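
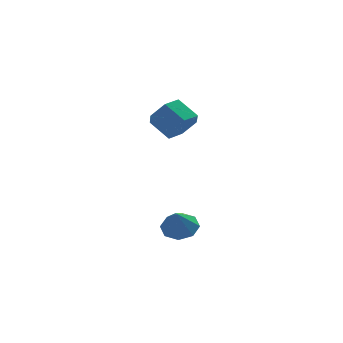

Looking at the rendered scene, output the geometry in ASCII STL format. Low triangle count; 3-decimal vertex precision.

solid 
facet normal 0.213 0.522 -0.826
outer loop
vertex 0.951 -1.766 -2.605
vertex 0.469 -1.084 -2.298
vertex 1.322 -1.331 -2.234
endloop
endfacet
facet normal 0.592 -0.752 0.290
outer loop
vertex 0.951 -1.766 -2.605
vertex 1.322 -1.331 -2.234
vertex 0.171 -1.816 -1.142
endloop
endfacet
facet normal 0.213 0.523 -0.825
outer loop
vertex 1.322 -1.331 -2.234
vertex 0.469 -1.084 -2.298
vertex 1.193 -0.751 -1.9
endloop
endfacet
facet normal 0.719 -0.220 0.660
outer loop
vertex 1.322 -1.331 -2.234
vertex 1.193 -0.751 -1.9
vertex 0.171 -1.816 -1.142
endloop
endfacet
facet normal 0.213 0.523 -0.825
outer loop
vertex 1.193 -0.751 -1.9
vertex 0.469 -1.084 -2.298
vertex 0.64 -0.367 -1.799
endloop
endfacet
facet normal 0.361 0.286 0.888
outer loop
vertex 1.193 -0.751 -1.9
vertex 0.64 -0.367 -1.799
vertex 0.171 -1.816 -1.142
endloop
endfacet
facet normal 0.213 0.523 -0.825
outer loop
vertex 0.64 -0.367 -1.799
vertex 0.469 -1.084 -2.298
vertex -0.013 -0.402 -1.99
endloop
endfacet
facet normal -0.271 0.469 0.841
outer loop
vertex 0.64 -0.367 -1.799
vertex -0.013 -0.402 -1.99
vertex 0.171 -1.816 -1.142
endloop
endfacet
facet normal 0.212 0.523 -0.826
outer loop
vertex -0.013 -0.402 -1.99
vertex 0.469 -1.084 -2.298
vertex -0.384 -0.837 -2.361
endloop
endfacet
facet normal -0.807 0.223 0.546
outer loop
vertex -0.013 -0.402 -1.99
vertex -0.384 -0.837 -2.361
vertex 0.171 -1.816 -1.142
endloop
endfacet
facet normal 0.212 0.523 -0.825
outer loop
vertex -0.384 -0.837 -2.361
vertex 0.469 -1.084 -2.298
vertex -0.255 -1.416 -2.695
endloop
endfacet
facet normal -0.934 -0.310 0.176
outer loop
vertex -0.384 -0.837 -2.361
vertex -0.255 -1.416 -2.695
vertex 0.171 -1.816 -1.142
endloop
endfacet
facet normal 0.213 0.523 -0.826
outer loop
vertex -0.255 -1.416 -2.695
vertex 0.469 -1.084 -2.298
vertex 0.298 -1.801 -2.796
endloop
endfacet
facet normal -0.577 -0.815 -0.052
outer loop
vertex -0.255 -1.416 -2.695
vertex 0.298 -1.801 -2.796
vertex 0.171 -1.816 -1.142
endloop
endfacet
facet normal 0.213 0.522 -0.826
outer loop
vertex 0.298 -1.801 -2.796
vertex 0.469 -1.084 -2.298
vertex 0.951 -1.766 -2.605
endloop
endfacet
facet normal 0.055 -0.998 -0.005
outer loop
vertex 0.298 -1.801 -2.796
vertex 0.951 -1.766 -2.605
vertex 0.171 -1.816 -1.142
endloop
endfacet
facet normal 0.572 -0.594 -0.565
outer loop
vertex 1.463 0.33 3.898
vertex 0.825 0.371 3.209
vertex 1.518 1.004 3.245
endloop
endfacet
facet normal 0.818 0.364 0.445
outer loop
vertex 1.463 0.33 3.898
vertex 1.518 1.004 3.245
vertex 0.714 1.108 4.639
endloop
endfacet
facet normal 0.818 0.364 0.445
outer loop
vertex 0.714 1.108 4.639
vertex 1.518 1.004 3.245
vertex 0.769 1.783 3.986
endloop
endfacet
facet normal -0.571 0.594 0.566
outer loop
vertex 0.714 1.108 4.639
vertex 0.769 1.783 3.986
vertex 0.075 1.149 3.951
endloop
endfacet
facet normal 0.572 -0.594 -0.566
outer loop
vertex 1.518 1.004 3.245
vertex 0.825 0.371 3.209
vertex 0.88 1.045 2.557
endloop
endfacet
facet normal 0.460 0.803 -0.379
outer loop
vertex 1.518 1.004 3.245
vertex 0.88 1.045 2.557
vertex 0.769 1.783 3.986
endloop
endfacet
facet normal 0.459 0.804 -0.379
outer loop
vertex 0.769 1.783 3.986
vertex 0.88 1.045 2.557
vertex 0.13 1.823 3.298
endloop
endfacet
facet normal -0.572 0.595 0.565
outer loop
vertex 0.769 1.783 3.986
vertex 0.13 1.823 3.298
vertex 0.075 1.149 3.951
endloop
endfacet
facet normal 0.571 -0.594 -0.566
outer loop
vertex 0.88 1.045 2.557
vertex 0.825 0.371 3.209
vertex 0.186 0.412 2.521
endloop
endfacet
facet normal -0.358 0.439 -0.824
outer loop
vertex 0.88 1.045 2.557
vertex 0.186 0.412 2.521
vertex 0.13 1.823 3.298
endloop
endfacet
facet normal -0.359 0.439 -0.824
outer loop
vertex 0.13 1.823 3.298
vertex 0.186 0.412 2.521
vertex -0.563 1.19 3.262
endloop
endfacet
facet normal -0.572 0.594 0.565
outer loop
vertex 0.13 1.823 3.298
vertex -0.563 1.19 3.262
vertex 0.075 1.149 3.951
endloop
endfacet
facet normal 0.571 -0.594 -0.566
outer loop
vertex 0.186 0.412 2.521
vertex 0.825 0.371 3.209
vertex 0.131 -0.263 3.174
endloop
endfacet
facet normal -0.818 -0.364 -0.445
outer loop
vertex 0.186 0.412 2.521
vertex 0.131 -0.263 3.174
vertex -0.563 1.19 3.262
endloop
endfacet
facet normal -0.818 -0.364 -0.445
outer loop
vertex -0.563 1.19 3.262
vertex 0.131 -0.263 3.174
vertex -0.618 0.516 3.915
endloop
endfacet
facet normal -0.572 0.594 0.565
outer loop
vertex -0.563 1.19 3.262
vertex -0.618 0.516 3.915
vertex 0.075 1.149 3.951
endloop
endfacet
facet normal 0.572 -0.595 -0.565
outer loop
vertex 0.131 -0.263 3.174
vertex 0.825 0.371 3.209
vertex 0.77 -0.303 3.862
endloop
endfacet
facet normal -0.459 -0.803 0.380
outer loop
vertex 0.131 -0.263 3.174
vertex 0.77 -0.303 3.862
vertex -0.618 0.516 3.915
endloop
endfacet
facet normal -0.460 -0.803 0.378
outer loop
vertex -0.618 0.516 3.915
vertex 0.77 -0.303 3.862
vertex 0.02 0.475 4.603
endloop
endfacet
facet normal -0.572 0.594 0.566
outer loop
vertex -0.618 0.516 3.915
vertex 0.02 0.475 4.603
vertex 0.075 1.149 3.951
endloop
endfacet
facet normal 0.572 -0.594 -0.565
outer loop
vertex 0.77 -0.303 3.862
vertex 0.825 0.371 3.209
vertex 1.463 0.33 3.898
endloop
endfacet
facet normal 0.358 -0.439 0.824
outer loop
vertex 0.77 -0.303 3.862
vertex 1.463 0.33 3.898
vertex 0.02 0.475 4.603
endloop
endfacet
facet normal 0.358 -0.440 0.824
outer loop
vertex 0.02 0.475 4.603
vertex 1.463 0.33 3.898
vertex 0.714 1.108 4.639
endloop
endfacet
facet normal -0.571 0.594 0.566
outer loop
vertex 0.02 0.475 4.603
vertex 0.714 1.108 4.639
vertex 0.075 1.149 3.951
endloop
endfacet

endsolid


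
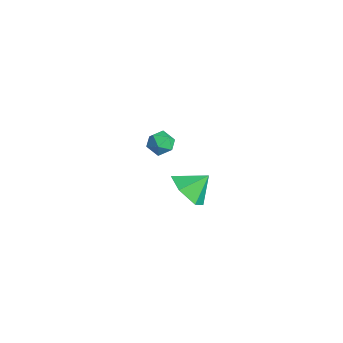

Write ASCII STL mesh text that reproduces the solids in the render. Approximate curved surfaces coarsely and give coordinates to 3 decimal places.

solid 
facet normal -0.129 -0.780 -0.613
outer loop
vertex 3.964 -3.618 -0.904
vertex 3.016 -3.465 -0.899
vertex 3.568 -3.038 -1.559
endloop
endfacet
facet normal 0.805 0.592 0.038
outer loop
vertex 3.964 -3.618 -0.904
vertex 3.568 -3.038 -1.559
vertex 3.164 -2.575 -0.201
endloop
endfacet
facet normal -0.129 -0.780 -0.613
outer loop
vertex 3.568 -3.038 -1.559
vertex 3.016 -3.465 -0.899
vertex 2.62 -2.885 -1.554
endloop
endfacet
facet normal 0.152 0.948 -0.278
outer loop
vertex 3.568 -3.038 -1.559
vertex 2.62 -2.885 -1.554
vertex 3.164 -2.575 -0.201
endloop
endfacet
facet normal -0.129 -0.780 -0.612
outer loop
vertex 2.62 -2.885 -1.554
vertex 3.016 -3.465 -0.899
vertex 2.069 -3.312 -0.894
endloop
endfacet
facet normal -0.577 0.815 0.045
outer loop
vertex 2.62 -2.885 -1.554
vertex 2.069 -3.312 -0.894
vertex 3.164 -2.575 -0.201
endloop
endfacet
facet normal -0.129 -0.780 -0.612
outer loop
vertex 2.069 -3.312 -0.894
vertex 3.016 -3.465 -0.899
vertex 2.465 -3.891 -0.239
endloop
endfacet
facet normal -0.653 0.327 0.684
outer loop
vertex 2.069 -3.312 -0.894
vertex 2.465 -3.891 -0.239
vertex 3.164 -2.575 -0.201
endloop
endfacet
facet normal -0.129 -0.780 -0.612
outer loop
vertex 2.465 -3.891 -0.239
vertex 3.016 -3.465 -0.899
vertex 3.412 -4.044 -0.244
endloop
endfacet
facet normal 0.001 -0.029 1.000
outer loop
vertex 2.465 -3.891 -0.239
vertex 3.412 -4.044 -0.244
vertex 3.164 -2.575 -0.201
endloop
endfacet
facet normal -0.129 -0.780 -0.612
outer loop
vertex 3.412 -4.044 -0.244
vertex 3.016 -3.465 -0.899
vertex 3.964 -3.618 -0.904
endloop
endfacet
facet normal 0.729 0.103 0.677
outer loop
vertex 3.412 -4.044 -0.244
vertex 3.964 -3.618 -0.904
vertex 3.164 -2.575 -0.201
endloop
endfacet
facet normal -0.158 0.826 -0.541
outer loop
vertex -2.128 -1.595 -3.514
vertex -2.748 -1.53 -3.234
vertex -2.208 -1.234 -2.939
endloop
endfacet
facet normal 0.536 0.747 -0.394
outer loop
vertex -2.128 -1.595 -3.514
vertex -2.208 -1.234 -2.939
vertex -1.673 -1.654 -3.007
endloop
endfacet
facet normal 0.746 0.117 -0.656
outer loop
vertex -2.128 -1.595 -3.514
vertex -1.673 -1.654 -3.007
vertex -1.883 -2.21 -3.345
endloop
endfacet
facet normal 0.181 -0.193 -0.964
outer loop
vertex -2.128 -1.595 -3.514
vertex -1.883 -2.21 -3.345
vertex -2.548 -2.134 -3.485
endloop
endfacet
facet normal -0.377 0.246 -0.893
outer loop
vertex -2.128 -1.595 -3.514
vertex -2.548 -2.134 -3.485
vertex -2.748 -1.53 -3.234
endloop
endfacet
facet normal 0.610 0.727 0.315
outer loop
vertex -1.673 -1.654 -3.007
vertex -2.208 -1.234 -2.939
vertex -2.012 -1.626 -2.415
endloop
endfacet
facet normal -0.512 0.855 0.079
outer loop
vertex -2.208 -1.234 -2.939
vertex -2.748 -1.53 -3.234
vertex -2.677 -1.55 -2.555
endloop
endfacet
facet normal -0.867 -0.082 -0.492
outer loop
vertex -2.748 -1.53 -3.234
vertex -2.548 -2.134 -3.485
vertex -2.887 -2.106 -2.893
endloop
endfacet
facet normal 0.037 -0.793 -0.607
outer loop
vertex -2.548 -2.134 -3.485
vertex -1.883 -2.21 -3.345
vertex -2.352 -2.526 -2.961
endloop
endfacet
facet normal 0.950 -0.293 -0.108
outer loop
vertex -1.883 -2.21 -3.345
vertex -1.673 -1.654 -3.007
vertex -1.812 -2.23 -2.666
endloop
endfacet
facet normal -0.181 0.193 0.964
outer loop
vertex -2.432 -2.165 -2.386
vertex -2.012 -1.626 -2.415
vertex -2.677 -1.55 -2.555
endloop
endfacet
facet normal -0.746 -0.117 0.656
outer loop
vertex -2.432 -2.165 -2.386
vertex -2.677 -1.55 -2.555
vertex -2.887 -2.106 -2.893
endloop
endfacet
facet normal -0.536 -0.747 0.394
outer loop
vertex -2.432 -2.165 -2.386
vertex -2.887 -2.106 -2.893
vertex -2.352 -2.526 -2.961
endloop
endfacet
facet normal 0.158 -0.826 0.541
outer loop
vertex -2.432 -2.165 -2.386
vertex -2.352 -2.526 -2.961
vertex -1.812 -2.23 -2.666
endloop
endfacet
facet normal 0.377 -0.246 0.893
outer loop
vertex -2.432 -2.165 -2.386
vertex -1.812 -2.23 -2.666
vertex -2.012 -1.626 -2.415
endloop
endfacet
facet normal -0.037 0.793 0.607
outer loop
vertex -2.677 -1.55 -2.555
vertex -2.012 -1.626 -2.415
vertex -2.208 -1.234 -2.939
endloop
endfacet
facet normal -0.950 0.293 0.108
outer loop
vertex -2.887 -2.106 -2.893
vertex -2.677 -1.55 -2.555
vertex -2.748 -1.53 -3.234
endloop
endfacet
facet normal -0.610 -0.727 -0.315
outer loop
vertex -2.352 -2.526 -2.961
vertex -2.887 -2.106 -2.893
vertex -2.548 -2.134 -3.485
endloop
endfacet
facet normal 0.512 -0.855 -0.079
outer loop
vertex -1.812 -2.23 -2.666
vertex -2.352 -2.526 -2.961
vertex -1.883 -2.21 -3.345
endloop
endfacet
facet normal 0.867 0.082 0.492
outer loop
vertex -2.012 -1.626 -2.415
vertex -1.812 -2.23 -2.666
vertex -1.673 -1.654 -3.007
endloop
endfacet

endsolid


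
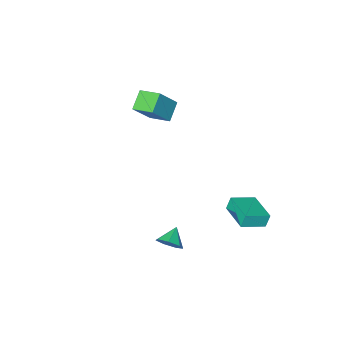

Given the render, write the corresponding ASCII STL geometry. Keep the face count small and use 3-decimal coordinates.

solid 
facet normal 0.713 0.433 -0.551
outer loop
vertex 4.142 3.088 -0.323
vertex 3.621 3.332 -0.805
vertex 3.888 3.673 -0.192
endloop
endfacet
facet normal 0.112 -0.171 0.979
outer loop
vertex 4.142 3.088 -0.323
vertex 3.888 3.673 -0.192
vertex 2.859 2.868 -0.215
endloop
endfacet
facet normal 0.713 0.434 -0.552
outer loop
vertex 3.888 3.673 -0.192
vertex 3.621 3.332 -0.805
vertex 3.433 4.001 -0.522
endloop
endfacet
facet normal -0.332 0.400 0.855
outer loop
vertex 3.888 3.673 -0.192
vertex 3.433 4.001 -0.522
vertex 2.859 2.868 -0.215
endloop
endfacet
facet normal 0.713 0.434 -0.551
outer loop
vertex 3.433 4.001 -0.522
vertex 3.621 3.332 -0.805
vertex 3.12 3.825 -1.065
endloop
endfacet
facet normal -0.812 0.495 0.308
outer loop
vertex 3.433 4.001 -0.522
vertex 3.12 3.825 -1.065
vertex 2.859 2.868 -0.215
endloop
endfacet
facet normal 0.713 0.434 -0.551
outer loop
vertex 3.12 3.825 -1.065
vertex 3.621 3.332 -0.805
vertex 3.184 3.279 -1.412
endloop
endfacet
facet normal -0.968 0.044 -0.248
outer loop
vertex 3.12 3.825 -1.065
vertex 3.184 3.279 -1.412
vertex 2.859 2.868 -0.215
endloop
endfacet
facet normal 0.713 0.434 -0.551
outer loop
vertex 3.184 3.279 -1.412
vertex 3.621 3.332 -0.805
vertex 3.578 2.772 -1.302
endloop
endfacet
facet normal -0.681 -0.615 -0.396
outer loop
vertex 3.184 3.279 -1.412
vertex 3.578 2.772 -1.302
vertex 2.859 2.868 -0.215
endloop
endfacet
facet normal 0.713 0.434 -0.551
outer loop
vertex 3.578 2.772 -1.302
vertex 3.621 3.332 -0.805
vertex 4.004 2.688 -0.817
endloop
endfacet
facet normal -0.167 -0.986 -0.024
outer loop
vertex 3.578 2.772 -1.302
vertex 4.004 2.688 -0.817
vertex 2.859 2.868 -0.215
endloop
endfacet
facet normal 0.713 0.434 -0.551
outer loop
vertex 4.004 2.688 -0.817
vertex 3.621 3.332 -0.805
vertex 4.142 3.088 -0.323
endloop
endfacet
facet normal 0.185 -0.788 0.587
outer loop
vertex 4.004 2.688 -0.817
vertex 4.142 3.088 -0.323
vertex 2.859 2.868 -0.215
endloop
endfacet
facet normal -0.644 -0.060 -0.763
outer loop
vertex -0.955 -4.616 2.73
vertex -1.444 -3.455 3.051
vertex -0.116 -4.055 1.977
endloop
endfacet
facet normal 0.376 -0.893 -0.246
outer loop
vertex 1.044 -3.945 3.349
vertex -0.955 -4.616 2.73
vertex -0.116 -4.055 1.977
endloop
endfacet
facet normal -0.644 -0.061 -0.762
outer loop
vertex -0.116 -4.055 1.977
vertex -1.444 -3.455 3.051
vertex -0.605 -2.893 2.297
endloop
endfacet
facet normal 0.666 0.445 -0.599
outer loop
vertex -0.605 -2.893 2.297
vertex 1.044 -3.945 3.349
vertex -0.116 -4.055 1.977
endloop
endfacet
facet normal -0.666 -0.446 0.599
outer loop
vertex -0.955 -4.616 2.73
vertex -0.284 -3.345 4.423
vertex -1.444 -3.455 3.051
endloop
endfacet
facet normal 0.376 -0.893 -0.247
outer loop
vertex 0.205 -4.507 4.103
vertex -0.955 -4.616 2.73
vertex 1.044 -3.945 3.349
endloop
endfacet
facet normal -0.666 -0.445 0.598
outer loop
vertex 0.205 -4.507 4.103
vertex -0.284 -3.345 4.423
vertex -0.955 -4.616 2.73
endloop
endfacet
facet normal -0.376 0.893 0.247
outer loop
vertex -1.444 -3.455 3.051
vertex -0.284 -3.345 4.423
vertex -0.605 -2.893 2.297
endloop
endfacet
facet normal 0.666 0.446 -0.598
outer loop
vertex 0.555 -2.784 3.67
vertex 1.044 -3.945 3.349
vertex -0.605 -2.893 2.297
endloop
endfacet
facet normal -0.376 0.893 0.247
outer loop
vertex -0.605 -2.893 2.297
vertex -0.284 -3.345 4.423
vertex 0.555 -2.784 3.67
endloop
endfacet
facet normal 0.644 0.061 0.762
outer loop
vertex 0.555 -2.784 3.67
vertex 0.205 -4.507 4.103
vertex 1.044 -3.945 3.349
endloop
endfacet
facet normal 0.644 0.061 0.763
outer loop
vertex -0.284 -3.345 4.423
vertex 0.205 -4.507 4.103
vertex 0.555 -2.784 3.67
endloop
endfacet
facet normal -0.924 0.198 -0.326
outer loop
vertex -2.64 2.018 -1.448
vertex -2.285 3.811 -1.366
vertex -2.374 2.0 -2.213
endloop
endfacet
facet normal -0.194 -0.980 -0.044
outer loop
vertex -1.015 1.709 -1.734
vertex -2.64 2.018 -1.448
vertex -2.374 2.0 -2.213
endloop
endfacet
facet normal -0.924 0.198 -0.326
outer loop
vertex -2.374 2.0 -2.213
vertex -2.285 3.811 -1.366
vertex -2.019 3.793 -2.131
endloop
endfacet
facet normal 0.328 -0.022 -0.944
outer loop
vertex -2.019 3.793 -2.131
vertex -1.015 1.709 -1.734
vertex -2.374 2.0 -2.213
endloop
endfacet
facet normal -0.328 0.022 0.944
outer loop
vertex -2.64 2.018 -1.448
vertex -0.926 3.52 -0.887
vertex -2.285 3.811 -1.366
endloop
endfacet
facet normal -0.194 -0.980 -0.044
outer loop
vertex -1.281 1.727 -0.969
vertex -2.64 2.018 -1.448
vertex -1.015 1.709 -1.734
endloop
endfacet
facet normal -0.328 0.022 0.944
outer loop
vertex -1.281 1.727 -0.969
vertex -0.926 3.52 -0.887
vertex -2.64 2.018 -1.448
endloop
endfacet
facet normal 0.194 0.980 0.044
outer loop
vertex -2.285 3.811 -1.366
vertex -0.926 3.52 -0.887
vertex -2.019 3.793 -2.131
endloop
endfacet
facet normal 0.328 -0.022 -0.944
outer loop
vertex -0.66 3.502 -1.652
vertex -1.015 1.709 -1.734
vertex -2.019 3.793 -2.131
endloop
endfacet
facet normal 0.194 0.980 0.044
outer loop
vertex -2.019 3.793 -2.131
vertex -0.926 3.52 -0.887
vertex -0.66 3.502 -1.652
endloop
endfacet
facet normal 0.924 -0.198 0.326
outer loop
vertex -0.66 3.502 -1.652
vertex -1.281 1.727 -0.969
vertex -1.015 1.709 -1.734
endloop
endfacet
facet normal 0.924 -0.198 0.326
outer loop
vertex -0.926 3.52 -0.887
vertex -1.281 1.727 -0.969
vertex -0.66 3.502 -1.652
endloop
endfacet

endsolid


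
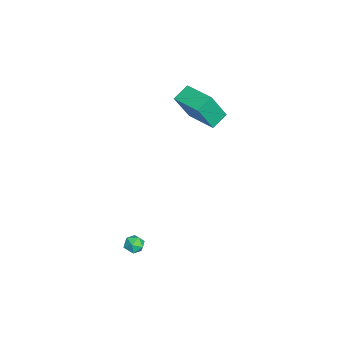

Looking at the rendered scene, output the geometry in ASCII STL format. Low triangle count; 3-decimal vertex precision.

solid 
facet normal -0.903 0.422 -0.075
outer loop
vertex 2.378 -2.606 -3.935
vertex 2.292 -2.68 -3.315
vertex 2.557 -2.152 -3.536
endloop
endfacet
facet normal -0.461 0.681 -0.568
outer loop
vertex 2.378 -2.606 -3.935
vertex 2.557 -2.152 -3.536
vertex 2.927 -2.307 -4.022
endloop
endfacet
facet normal -0.227 0.137 -0.964
outer loop
vertex 2.378 -2.606 -3.935
vertex 2.927 -2.307 -4.022
vertex 2.891 -2.932 -4.102
endloop
endfacet
facet normal -0.526 -0.461 -0.715
outer loop
vertex 2.378 -2.606 -3.935
vertex 2.891 -2.932 -4.102
vertex 2.499 -3.163 -3.665
endloop
endfacet
facet normal -0.944 -0.285 -0.165
outer loop
vertex 2.378 -2.606 -3.935
vertex 2.499 -3.163 -3.665
vertex 2.292 -2.68 -3.315
endloop
endfacet
facet normal 0.100 0.967 -0.232
outer loop
vertex 2.927 -2.307 -4.022
vertex 2.557 -2.152 -3.536
vertex 3.181 -2.197 -3.455
endloop
endfacet
facet normal -0.616 0.547 0.567
outer loop
vertex 2.557 -2.152 -3.536
vertex 2.292 -2.68 -3.315
vertex 2.789 -2.428 -3.018
endloop
endfacet
facet normal -0.682 -0.598 0.421
outer loop
vertex 2.292 -2.68 -3.315
vertex 2.499 -3.163 -3.665
vertex 2.753 -3.053 -3.098
endloop
endfacet
facet normal -0.003 -0.883 -0.469
outer loop
vertex 2.499 -3.163 -3.665
vertex 2.891 -2.932 -4.102
vertex 3.123 -3.208 -3.584
endloop
endfacet
facet normal 0.479 0.084 -0.874
outer loop
vertex 2.891 -2.932 -4.102
vertex 2.927 -2.307 -4.022
vertex 3.388 -2.68 -3.805
endloop
endfacet
facet normal 0.526 0.461 0.715
outer loop
vertex 3.302 -2.754 -3.185
vertex 3.181 -2.197 -3.455
vertex 2.789 -2.428 -3.018
endloop
endfacet
facet normal 0.227 -0.137 0.964
outer loop
vertex 3.302 -2.754 -3.185
vertex 2.789 -2.428 -3.018
vertex 2.753 -3.053 -3.098
endloop
endfacet
facet normal 0.461 -0.681 0.568
outer loop
vertex 3.302 -2.754 -3.185
vertex 2.753 -3.053 -3.098
vertex 3.123 -3.208 -3.584
endloop
endfacet
facet normal 0.903 -0.422 0.075
outer loop
vertex 3.302 -2.754 -3.185
vertex 3.123 -3.208 -3.584
vertex 3.388 -2.68 -3.805
endloop
endfacet
facet normal 0.944 0.285 0.165
outer loop
vertex 3.302 -2.754 -3.185
vertex 3.388 -2.68 -3.805
vertex 3.181 -2.197 -3.455
endloop
endfacet
facet normal 0.003 0.883 0.469
outer loop
vertex 2.789 -2.428 -3.018
vertex 3.181 -2.197 -3.455
vertex 2.557 -2.152 -3.536
endloop
endfacet
facet normal -0.479 -0.084 0.874
outer loop
vertex 2.753 -3.053 -3.098
vertex 2.789 -2.428 -3.018
vertex 2.292 -2.68 -3.315
endloop
endfacet
facet normal -0.100 -0.967 0.232
outer loop
vertex 3.123 -3.208 -3.584
vertex 2.753 -3.053 -3.098
vertex 2.499 -3.163 -3.665
endloop
endfacet
facet normal 0.616 -0.547 -0.567
outer loop
vertex 3.388 -2.68 -3.805
vertex 3.123 -3.208 -3.584
vertex 2.891 -2.932 -4.102
endloop
endfacet
facet normal 0.682 0.598 -0.421
outer loop
vertex 3.181 -2.197 -3.455
vertex 3.388 -2.68 -3.805
vertex 2.927 -2.307 -4.022
endloop
endfacet
facet normal -0.712 -0.695 -0.097
outer loop
vertex -2.488 -0.883 4.038
vertex -3.228 -0.196 4.546
vertex -3.012 -0.092 2.209
endloop
endfacet
facet normal 0.654 -0.607 -0.450
outer loop
vertex -1.652 1.236 2.394
vertex -2.488 -0.883 4.038
vertex -3.012 -0.092 2.209
endloop
endfacet
facet normal -0.712 -0.695 -0.097
outer loop
vertex -3.012 -0.092 2.209
vertex -3.228 -0.196 4.546
vertex -3.751 0.594 2.717
endloop
endfacet
facet normal -0.254 0.384 -0.888
outer loop
vertex -3.751 0.594 2.717
vertex -1.652 1.236 2.394
vertex -3.012 -0.092 2.209
endloop
endfacet
facet normal 0.254 -0.383 0.888
outer loop
vertex -2.488 -0.883 4.038
vertex -1.868 1.132 4.731
vertex -3.228 -0.196 4.546
endloop
endfacet
facet normal 0.655 -0.607 -0.450
outer loop
vertex -1.129 0.446 4.223
vertex -2.488 -0.883 4.038
vertex -1.652 1.236 2.394
endloop
endfacet
facet normal 0.254 -0.384 0.888
outer loop
vertex -1.129 0.446 4.223
vertex -1.868 1.132 4.731
vertex -2.488 -0.883 4.038
endloop
endfacet
facet normal -0.655 0.608 0.450
outer loop
vertex -3.228 -0.196 4.546
vertex -1.868 1.132 4.731
vertex -3.751 0.594 2.717
endloop
endfacet
facet normal -0.254 0.383 -0.888
outer loop
vertex -2.392 1.923 2.902
vertex -1.652 1.236 2.394
vertex -3.751 0.594 2.717
endloop
endfacet
facet normal -0.655 0.607 0.450
outer loop
vertex -3.751 0.594 2.717
vertex -1.868 1.132 4.731
vertex -2.392 1.923 2.902
endloop
endfacet
facet normal 0.712 0.695 0.097
outer loop
vertex -2.392 1.923 2.902
vertex -1.129 0.446 4.223
vertex -1.652 1.236 2.394
endloop
endfacet
facet normal 0.712 0.695 0.097
outer loop
vertex -1.868 1.132 4.731
vertex -1.129 0.446 4.223
vertex -2.392 1.923 2.902
endloop
endfacet

endsolid


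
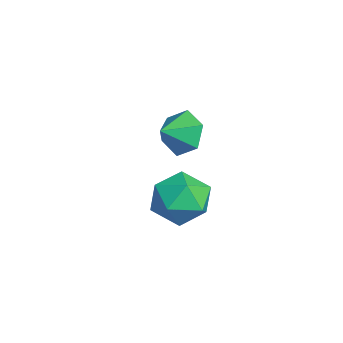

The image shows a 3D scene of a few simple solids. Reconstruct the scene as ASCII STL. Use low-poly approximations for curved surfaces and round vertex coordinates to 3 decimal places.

solid 
facet normal -0.578 0.695 0.428
outer loop
vertex -1.04 -1.65 0.19
vertex -0.824 -2.087 1.192
vertex -0.167 -1.287 0.779
endloop
endfacet
facet normal -0.278 0.945 -0.170
outer loop
vertex -1.04 -1.65 0.19
vertex -0.167 -1.287 0.779
vertex -0.067 -1.455 -0.318
endloop
endfacet
facet normal -0.475 0.522 -0.709
outer loop
vertex -1.04 -1.65 0.19
vertex -0.067 -1.455 -0.318
vertex -0.663 -2.359 -0.584
endloop
endfacet
facet normal -0.896 0.009 -0.444
outer loop
vertex -1.04 -1.65 0.19
vertex -0.663 -2.359 -0.584
vertex -1.13 -2.749 0.35
endloop
endfacet
facet normal -0.959 0.116 0.257
outer loop
vertex -1.04 -1.65 0.19
vertex -1.13 -2.749 0.35
vertex -0.824 -2.087 1.192
endloop
endfacet
facet normal 0.430 0.898 -0.098
outer loop
vertex -0.067 -1.455 -0.318
vertex -0.167 -1.287 0.779
vertex 0.75 -1.771 0.37
endloop
endfacet
facet normal -0.055 0.493 0.868
outer loop
vertex -0.167 -1.287 0.779
vertex -0.824 -2.087 1.192
vertex 0.283 -2.161 1.304
endloop
endfacet
facet normal -0.671 -0.444 0.593
outer loop
vertex -0.824 -2.087 1.192
vertex -1.13 -2.749 0.35
vertex -0.313 -3.065 1.038
endloop
endfacet
facet normal -0.568 -0.619 -0.542
outer loop
vertex -1.13 -2.749 0.35
vertex -0.663 -2.359 -0.584
vertex -0.213 -3.233 -0.059
endloop
endfacet
facet normal 0.112 0.212 -0.971
outer loop
vertex -0.663 -2.359 -0.584
vertex -0.067 -1.455 -0.318
vertex 0.444 -2.433 -0.472
endloop
endfacet
facet normal 0.896 -0.009 0.444
outer loop
vertex 0.66 -2.87 0.53
vertex 0.75 -1.771 0.37
vertex 0.283 -2.161 1.304
endloop
endfacet
facet normal 0.475 -0.522 0.709
outer loop
vertex 0.66 -2.87 0.53
vertex 0.283 -2.161 1.304
vertex -0.313 -3.065 1.038
endloop
endfacet
facet normal 0.278 -0.945 0.170
outer loop
vertex 0.66 -2.87 0.53
vertex -0.313 -3.065 1.038
vertex -0.213 -3.233 -0.059
endloop
endfacet
facet normal 0.578 -0.695 -0.428
outer loop
vertex 0.66 -2.87 0.53
vertex -0.213 -3.233 -0.059
vertex 0.444 -2.433 -0.472
endloop
endfacet
facet normal 0.959 -0.116 -0.257
outer loop
vertex 0.66 -2.87 0.53
vertex 0.444 -2.433 -0.472
vertex 0.75 -1.771 0.37
endloop
endfacet
facet normal 0.568 0.619 0.542
outer loop
vertex 0.283 -2.161 1.304
vertex 0.75 -1.771 0.37
vertex -0.167 -1.287 0.779
endloop
endfacet
facet normal -0.112 -0.212 0.971
outer loop
vertex -0.313 -3.065 1.038
vertex 0.283 -2.161 1.304
vertex -0.824 -2.087 1.192
endloop
endfacet
facet normal -0.430 -0.898 0.098
outer loop
vertex -0.213 -3.233 -0.059
vertex -0.313 -3.065 1.038
vertex -1.13 -2.749 0.35
endloop
endfacet
facet normal 0.055 -0.493 -0.868
outer loop
vertex 0.444 -2.433 -0.472
vertex -0.213 -3.233 -0.059
vertex -0.663 -2.359 -0.584
endloop
endfacet
facet normal 0.671 0.444 -0.593
outer loop
vertex 0.75 -1.771 0.37
vertex 0.444 -2.433 -0.472
vertex -0.067 -1.455 -0.318
endloop
endfacet
facet normal -0.418 0.783 -0.462
outer loop
vertex -3.404 -1.7 0.186
vertex -3.815 -1.427 1.021
vertex -2.935 -1.097 0.784
endloop
endfacet
facet normal 0.864 -0.453 -0.220
outer loop
vertex -3.404 -1.7 0.186
vertex -2.935 -1.097 0.784
vertex -3.365 -2.273 1.519
endloop
endfacet
facet normal -0.418 0.783 -0.461
outer loop
vertex -2.935 -1.097 0.784
vertex -3.815 -1.427 1.021
vertex -3.346 -0.825 1.619
endloop
endfacet
facet normal 0.891 -0.043 0.452
outer loop
vertex -2.935 -1.097 0.784
vertex -3.346 -0.825 1.619
vertex -3.365 -2.273 1.519
endloop
endfacet
facet normal -0.417 0.783 -0.461
outer loop
vertex -3.346 -0.825 1.619
vertex -3.815 -1.427 1.021
vertex -4.227 -1.155 1.856
endloop
endfacet
facet normal 0.283 -0.070 0.956
outer loop
vertex -3.346 -0.825 1.619
vertex -4.227 -1.155 1.856
vertex -3.365 -2.273 1.519
endloop
endfacet
facet normal -0.417 0.783 -0.461
outer loop
vertex -4.227 -1.155 1.856
vertex -3.815 -1.427 1.021
vertex -4.696 -1.757 1.258
endloop
endfacet
facet normal -0.351 -0.508 0.787
outer loop
vertex -4.227 -1.155 1.856
vertex -4.696 -1.757 1.258
vertex -3.365 -2.273 1.519
endloop
endfacet
facet normal -0.417 0.783 -0.461
outer loop
vertex -4.696 -1.757 1.258
vertex -3.815 -1.427 1.021
vertex -4.285 -2.03 0.423
endloop
endfacet
facet normal -0.378 -0.919 0.114
outer loop
vertex -4.696 -1.757 1.258
vertex -4.285 -2.03 0.423
vertex -3.365 -2.273 1.519
endloop
endfacet
facet normal -0.417 0.783 -0.461
outer loop
vertex -4.285 -2.03 0.423
vertex -3.815 -1.427 1.021
vertex -3.404 -1.7 0.186
endloop
endfacet
facet normal 0.229 -0.892 -0.390
outer loop
vertex -4.285 -2.03 0.423
vertex -3.404 -1.7 0.186
vertex -3.365 -2.273 1.519
endloop
endfacet

endsolid


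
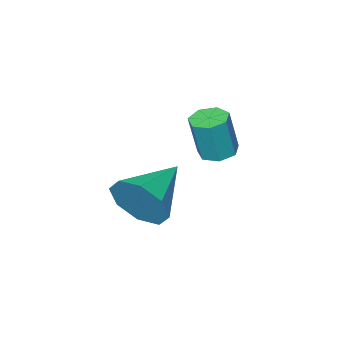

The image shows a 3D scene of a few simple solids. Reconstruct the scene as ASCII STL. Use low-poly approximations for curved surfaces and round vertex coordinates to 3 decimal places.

solid 
facet normal 0.930 0.223 -0.292
outer loop
vertex -0.036 -4.112 1.661
vertex -0.42 -3.668 0.778
vertex -0.196 -3.322 1.755
endloop
endfacet
facet normal -0.131 -0.143 0.981
outer loop
vertex -0.036 -4.112 1.661
vertex -0.196 -3.322 1.755
vertex -2.28 -4.112 1.362
endloop
endfacet
facet normal 0.930 0.222 -0.292
outer loop
vertex -0.196 -3.322 1.755
vertex -0.42 -3.668 0.778
vertex -0.486 -2.735 1.276
endloop
endfacet
facet normal -0.337 0.490 0.804
outer loop
vertex -0.196 -3.322 1.755
vertex -0.486 -2.735 1.276
vertex -2.28 -4.112 1.362
endloop
endfacet
facet normal 0.930 0.222 -0.293
outer loop
vertex -0.486 -2.735 1.276
vertex -0.42 -3.668 0.778
vertex -0.738 -2.694 0.506
endloop
endfacet
facet normal -0.585 0.777 0.233
outer loop
vertex -0.486 -2.735 1.276
vertex -0.738 -2.694 0.506
vertex -2.28 -4.112 1.362
endloop
endfacet
facet normal 0.930 0.222 -0.291
outer loop
vertex -0.738 -2.694 0.506
vertex -0.42 -3.668 0.778
vertex -0.803 -3.223 -0.105
endloop
endfacet
facet normal -0.731 0.553 -0.401
outer loop
vertex -0.738 -2.694 0.506
vertex -0.803 -3.223 -0.105
vertex -2.28 -4.112 1.362
endloop
endfacet
facet normal 0.930 0.222 -0.292
outer loop
vertex -0.803 -3.223 -0.105
vertex -0.42 -3.668 0.778
vertex -0.644 -4.013 -0.199
endloop
endfacet
facet normal -0.688 -0.052 -0.724
outer loop
vertex -0.803 -3.223 -0.105
vertex -0.644 -4.013 -0.199
vertex -2.28 -4.112 1.362
endloop
endfacet
facet normal 0.930 0.223 -0.292
outer loop
vertex -0.644 -4.013 -0.199
vertex -0.42 -3.668 0.778
vertex -0.353 -4.601 0.279
endloop
endfacet
facet normal -0.482 -0.684 -0.548
outer loop
vertex -0.644 -4.013 -0.199
vertex -0.353 -4.601 0.279
vertex -2.28 -4.112 1.362
endloop
endfacet
facet normal 0.930 0.223 -0.291
outer loop
vertex -0.353 -4.601 0.279
vertex -0.42 -3.668 0.778
vertex -0.102 -4.642 1.049
endloop
endfacet
facet normal -0.233 -0.972 0.024
outer loop
vertex -0.353 -4.601 0.279
vertex -0.102 -4.642 1.049
vertex -2.28 -4.112 1.362
endloop
endfacet
facet normal 0.930 0.222 -0.293
outer loop
vertex -0.102 -4.642 1.049
vertex -0.42 -3.668 0.778
vertex -0.036 -4.112 1.661
endloop
endfacet
facet normal -0.088 -0.748 0.658
outer loop
vertex -0.102 -4.642 1.049
vertex -0.036 -4.112 1.661
vertex -2.28 -4.112 1.362
endloop
endfacet
facet normal -0.221 0.035 -0.975
outer loop
vertex -1.702 -1.653 2.964
vertex -2.084 -2.123 3.034
vertex -2.202 -1.527 3.082
endloop
endfacet
facet normal 0.240 0.971 -0.018
outer loop
vertex -1.702 -1.653 2.964
vertex -2.202 -1.527 3.082
vertex -1.373 -1.707 4.417
endloop
endfacet
facet normal 0.242 0.970 -0.019
outer loop
vertex -1.373 -1.707 4.417
vertex -2.202 -1.527 3.082
vertex -1.873 -1.58 4.535
endloop
endfacet
facet normal 0.221 -0.037 0.975
outer loop
vertex -1.373 -1.707 4.417
vertex -1.873 -1.58 4.535
vertex -1.756 -2.177 4.486
endloop
endfacet
facet normal -0.221 0.035 -0.975
outer loop
vertex -2.202 -1.527 3.082
vertex -2.084 -2.123 3.034
vertex -2.614 -1.849 3.164
endloop
endfacet
facet normal -0.587 0.793 0.162
outer loop
vertex -2.202 -1.527 3.082
vertex -2.614 -1.849 3.164
vertex -1.873 -1.58 4.535
endloop
endfacet
facet normal -0.589 0.792 0.163
outer loop
vertex -1.873 -1.58 4.535
vertex -2.614 -1.849 3.164
vertex -2.285 -1.903 4.616
endloop
endfacet
facet normal 0.220 -0.037 0.975
outer loop
vertex -1.873 -1.58 4.535
vertex -2.285 -1.903 4.616
vertex -1.756 -2.177 4.486
endloop
endfacet
facet normal -0.220 0.037 -0.975
outer loop
vertex -2.614 -1.849 3.164
vertex -2.084 -2.123 3.034
vertex -2.627 -2.378 3.147
endloop
endfacet
facet normal -0.975 0.017 0.222
outer loop
vertex -2.614 -1.849 3.164
vertex -2.627 -2.378 3.147
vertex -2.285 -1.903 4.616
endloop
endfacet
facet normal -0.975 0.017 0.221
outer loop
vertex -2.285 -1.903 4.616
vertex -2.627 -2.378 3.147
vertex -2.298 -2.431 4.6
endloop
endfacet
facet normal 0.221 -0.035 0.975
outer loop
vertex -2.285 -1.903 4.616
vertex -2.298 -2.431 4.6
vertex -1.756 -2.177 4.486
endloop
endfacet
facet normal -0.220 0.037 -0.975
outer loop
vertex -2.627 -2.378 3.147
vertex -2.084 -2.123 3.034
vertex -2.232 -2.715 3.045
endloop
endfacet
facet normal -0.628 -0.770 0.114
outer loop
vertex -2.627 -2.378 3.147
vertex -2.232 -2.715 3.045
vertex -2.298 -2.431 4.6
endloop
endfacet
facet normal -0.629 -0.769 0.114
outer loop
vertex -2.298 -2.431 4.6
vertex -2.232 -2.715 3.045
vertex -1.903 -2.769 4.498
endloop
endfacet
facet normal 0.221 -0.035 0.975
outer loop
vertex -2.298 -2.431 4.6
vertex -1.903 -2.769 4.498
vertex -1.756 -2.177 4.486
endloop
endfacet
facet normal -0.220 0.037 -0.975
outer loop
vertex -2.232 -2.715 3.045
vertex -2.084 -2.123 3.034
vertex -1.726 -2.607 2.935
endloop
endfacet
facet normal 0.191 -0.978 -0.080
outer loop
vertex -2.232 -2.715 3.045
vertex -1.726 -2.607 2.935
vertex -1.903 -2.769 4.498
endloop
endfacet
facet normal 0.193 -0.978 -0.079
outer loop
vertex -1.903 -2.769 4.498
vertex -1.726 -2.607 2.935
vertex -1.397 -2.66 4.387
endloop
endfacet
facet normal 0.221 -0.035 0.975
outer loop
vertex -1.903 -2.769 4.498
vertex -1.397 -2.66 4.387
vertex -1.756 -2.177 4.486
endloop
endfacet
facet normal -0.221 0.036 -0.975
outer loop
vertex -1.726 -2.607 2.935
vertex -2.084 -2.123 3.034
vertex -1.49 -2.134 2.899
endloop
endfacet
facet normal 0.868 -0.449 -0.213
outer loop
vertex -1.726 -2.607 2.935
vertex -1.49 -2.134 2.899
vertex -1.397 -2.66 4.387
endloop
endfacet
facet normal 0.867 -0.450 -0.213
outer loop
vertex -1.397 -2.66 4.387
vertex -1.49 -2.134 2.899
vertex -1.161 -2.188 4.351
endloop
endfacet
facet normal 0.220 -0.036 0.975
outer loop
vertex -1.397 -2.66 4.387
vertex -1.161 -2.188 4.351
vertex -1.756 -2.177 4.486
endloop
endfacet
facet normal -0.221 0.034 -0.975
outer loop
vertex -1.49 -2.134 2.899
vertex -2.084 -2.123 3.034
vertex -1.702 -1.653 2.964
endloop
endfacet
facet normal 0.890 0.417 -0.186
outer loop
vertex -1.49 -2.134 2.899
vertex -1.702 -1.653 2.964
vertex -1.161 -2.188 4.351
endloop
endfacet
facet normal 0.889 0.418 -0.186
outer loop
vertex -1.161 -2.188 4.351
vertex -1.702 -1.653 2.964
vertex -1.373 -1.707 4.417
endloop
endfacet
facet normal 0.220 -0.037 0.975
outer loop
vertex -1.161 -2.188 4.351
vertex -1.373 -1.707 4.417
vertex -1.756 -2.177 4.486
endloop
endfacet

endsolid


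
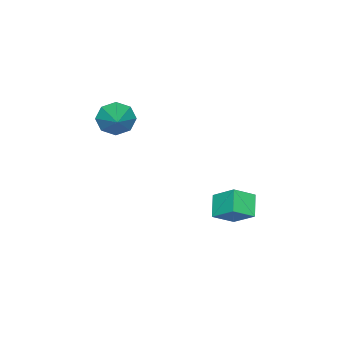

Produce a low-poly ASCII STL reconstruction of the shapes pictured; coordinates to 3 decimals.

solid 
facet normal -0.710 -0.394 0.583
outer loop
vertex 1.116 2.852 -1.385
vertex 0.058 3.572 -2.186
vertex 0.998 1.509 -2.436
endloop
endfacet
facet normal 0.701 -0.477 0.531
outer loop
vertex 2.042 2.088 -3.294
vertex 1.116 2.852 -1.385
vertex 0.998 1.509 -2.436
endloop
endfacet
facet normal -0.710 -0.394 0.584
outer loop
vertex 0.998 1.509 -2.436
vertex 0.058 3.572 -2.186
vertex -0.06 2.228 -3.237
endloop
endfacet
facet normal -0.069 -0.786 -0.614
outer loop
vertex -0.06 2.228 -3.237
vertex 2.042 2.088 -3.294
vertex 0.998 1.509 -2.436
endloop
endfacet
facet normal 0.069 0.786 0.615
outer loop
vertex 1.116 2.852 -1.385
vertex 1.102 4.151 -3.044
vertex 0.058 3.572 -2.186
endloop
endfacet
facet normal 0.701 -0.477 0.531
outer loop
vertex 2.16 3.432 -2.243
vertex 1.116 2.852 -1.385
vertex 2.042 2.088 -3.294
endloop
endfacet
facet normal 0.069 0.786 0.615
outer loop
vertex 2.16 3.432 -2.243
vertex 1.102 4.151 -3.044
vertex 1.116 2.852 -1.385
endloop
endfacet
facet normal -0.701 0.477 -0.531
outer loop
vertex 0.058 3.572 -2.186
vertex 1.102 4.151 -3.044
vertex -0.06 2.228 -3.237
endloop
endfacet
facet normal -0.069 -0.786 -0.615
outer loop
vertex 0.984 2.808 -4.095
vertex 2.042 2.088 -3.294
vertex -0.06 2.228 -3.237
endloop
endfacet
facet normal -0.701 0.477 -0.531
outer loop
vertex -0.06 2.228 -3.237
vertex 1.102 4.151 -3.044
vertex 0.984 2.808 -4.095
endloop
endfacet
facet normal 0.710 0.394 -0.584
outer loop
vertex 0.984 2.808 -4.095
vertex 2.16 3.432 -2.243
vertex 2.042 2.088 -3.294
endloop
endfacet
facet normal 0.710 0.394 -0.584
outer loop
vertex 1.102 4.151 -3.044
vertex 2.16 3.432 -2.243
vertex 0.984 2.808 -4.095
endloop
endfacet
facet normal -0.718 -0.533 -0.446
outer loop
vertex 2.931 -4.271 1.74
vertex 2.182 -3.822 2.409
vertex 2.601 -3.563 1.425
endloop
endfacet
facet normal 0.830 0.147 -0.539
outer loop
vertex 2.931 -4.271 1.74
vertex 2.601 -3.563 1.425
vertex 3.698 -2.698 3.351
endloop
endfacet
facet normal -0.719 -0.533 -0.446
outer loop
vertex 2.601 -3.563 1.425
vertex 2.182 -3.822 2.409
vertex 2.026 -3.007 1.687
endloop
endfacet
facet normal 0.428 0.708 -0.562
outer loop
vertex 2.601 -3.563 1.425
vertex 2.026 -3.007 1.687
vertex 3.698 -2.698 3.351
endloop
endfacet
facet normal -0.719 -0.533 -0.446
outer loop
vertex 2.026 -3.007 1.687
vertex 2.182 -3.822 2.409
vertex 1.542 -2.928 2.372
endloop
endfacet
facet normal -0.041 0.989 -0.143
outer loop
vertex 2.026 -3.007 1.687
vertex 1.542 -2.928 2.372
vertex 3.698 -2.698 3.351
endloop
endfacet
facet normal -0.719 -0.533 -0.447
outer loop
vertex 1.542 -2.928 2.372
vertex 2.182 -3.822 2.409
vertex 1.433 -3.373 3.078
endloop
endfacet
facet normal -0.303 0.827 0.474
outer loop
vertex 1.542 -2.928 2.372
vertex 1.433 -3.373 3.078
vertex 3.698 -2.698 3.351
endloop
endfacet
facet normal -0.719 -0.533 -0.447
outer loop
vertex 1.433 -3.373 3.078
vertex 2.182 -3.822 2.409
vertex 1.763 -4.081 3.392
endloop
endfacet
facet normal -0.206 0.315 0.927
outer loop
vertex 1.433 -3.373 3.078
vertex 1.763 -4.081 3.392
vertex 3.698 -2.698 3.351
endloop
endfacet
facet normal -0.719 -0.532 -0.447
outer loop
vertex 1.763 -4.081 3.392
vertex 2.182 -3.822 2.409
vertex 2.338 -4.638 3.13
endloop
endfacet
facet normal 0.195 -0.245 0.950
outer loop
vertex 1.763 -4.081 3.392
vertex 2.338 -4.638 3.13
vertex 3.698 -2.698 3.351
endloop
endfacet
facet normal -0.718 -0.533 -0.448
outer loop
vertex 2.338 -4.638 3.13
vertex 2.182 -3.822 2.409
vertex 2.822 -4.716 2.446
endloop
endfacet
facet normal 0.665 -0.526 0.530
outer loop
vertex 2.338 -4.638 3.13
vertex 2.822 -4.716 2.446
vertex 3.698 -2.698 3.351
endloop
endfacet
facet normal -0.719 -0.533 -0.447
outer loop
vertex 2.822 -4.716 2.446
vertex 2.182 -3.822 2.409
vertex 2.931 -4.271 1.74
endloop
endfacet
facet normal 0.927 -0.364 -0.086
outer loop
vertex 2.822 -4.716 2.446
vertex 2.931 -4.271 1.74
vertex 3.698 -2.698 3.351
endloop
endfacet

endsolid


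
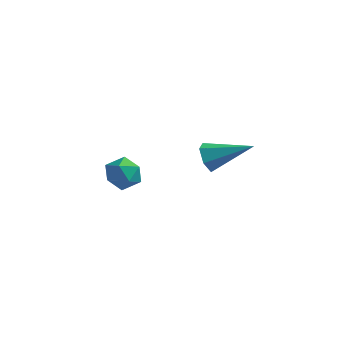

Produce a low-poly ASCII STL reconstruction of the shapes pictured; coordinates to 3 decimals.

solid 
facet normal -0.884 -0.246 -0.399
outer loop
vertex 2.661 -1.181 -1.647
vertex 2.373 -0.827 -1.227
vertex 2.55 -0.584 -1.769
endloop
endfacet
facet normal 0.680 -0.023 -0.733
outer loop
vertex 2.661 -1.181 -1.647
vertex 2.55 -0.584 -1.769
vertex 3.867 -0.413 -0.553
endloop
endfacet
facet normal -0.884 -0.246 -0.399
outer loop
vertex 2.55 -0.584 -1.769
vertex 2.373 -0.827 -1.227
vertex 2.262 -0.23 -1.349
endloop
endfacet
facet normal 0.326 0.821 -0.469
outer loop
vertex 2.55 -0.584 -1.769
vertex 2.262 -0.23 -1.349
vertex 3.867 -0.413 -0.553
endloop
endfacet
facet normal -0.884 -0.246 -0.398
outer loop
vertex 2.262 -0.23 -1.349
vertex 2.373 -0.827 -1.227
vertex 2.086 -0.474 -0.807
endloop
endfacet
facet normal -0.086 0.919 0.385
outer loop
vertex 2.262 -0.23 -1.349
vertex 2.086 -0.474 -0.807
vertex 3.867 -0.413 -0.553
endloop
endfacet
facet normal -0.884 -0.246 -0.398
outer loop
vertex 2.086 -0.474 -0.807
vertex 2.373 -0.827 -1.227
vertex 2.197 -1.071 -0.685
endloop
endfacet
facet normal -0.145 0.172 0.974
outer loop
vertex 2.086 -0.474 -0.807
vertex 2.197 -1.071 -0.685
vertex 3.867 -0.413 -0.553
endloop
endfacet
facet normal -0.884 -0.245 -0.398
outer loop
vertex 2.197 -1.071 -0.685
vertex 2.373 -0.827 -1.227
vertex 2.484 -1.425 -1.105
endloop
endfacet
facet normal 0.209 -0.673 0.710
outer loop
vertex 2.197 -1.071 -0.685
vertex 2.484 -1.425 -1.105
vertex 3.867 -0.413 -0.553
endloop
endfacet
facet normal -0.884 -0.245 -0.399
outer loop
vertex 2.484 -1.425 -1.105
vertex 2.373 -0.827 -1.227
vertex 2.661 -1.181 -1.647
endloop
endfacet
facet normal 0.621 -0.770 -0.144
outer loop
vertex 2.484 -1.425 -1.105
vertex 2.661 -1.181 -1.647
vertex 3.867 -0.413 -0.553
endloop
endfacet
facet normal 0.432 0.669 0.605
outer loop
vertex -0.899 1.003 -3.658
vertex -1.29 0.725 -3.072
vertex -0.61 0.44 -3.242
endloop
endfacet
facet normal 0.867 0.494 0.067
outer loop
vertex -0.899 1.003 -3.658
vertex -0.61 0.44 -3.242
vertex -0.544 0.426 -3.996
endloop
endfacet
facet normal 0.533 0.647 -0.545
outer loop
vertex -0.899 1.003 -3.658
vertex -0.544 0.426 -3.996
vertex -1.183 0.703 -4.292
endloop
endfacet
facet normal -0.109 0.917 -0.385
outer loop
vertex -0.899 1.003 -3.658
vertex -1.183 0.703 -4.292
vertex -1.644 0.888 -3.721
endloop
endfacet
facet normal -0.171 0.929 0.327
outer loop
vertex -0.899 1.003 -3.658
vertex -1.644 0.888 -3.721
vertex -1.29 0.725 -3.072
endloop
endfacet
facet normal 0.973 -0.211 0.089
outer loop
vertex -0.544 0.426 -3.996
vertex -0.61 0.44 -3.242
vertex -0.716 -0.208 -3.619
endloop
endfacet
facet normal 0.270 0.072 0.960
outer loop
vertex -0.61 0.44 -3.242
vertex -1.29 0.725 -3.072
vertex -1.177 -0.023 -3.048
endloop
endfacet
facet normal -0.705 0.494 0.509
outer loop
vertex -1.29 0.725 -3.072
vertex -1.644 0.888 -3.721
vertex -1.816 0.254 -3.344
endloop
endfacet
facet normal -0.605 0.472 -0.641
outer loop
vertex -1.644 0.888 -3.721
vertex -1.183 0.703 -4.292
vertex -1.75 0.24 -4.098
endloop
endfacet
facet normal 0.433 0.037 -0.901
outer loop
vertex -1.183 0.703 -4.292
vertex -0.544 0.426 -3.996
vertex -1.07 -0.045 -4.268
endloop
endfacet
facet normal 0.109 -0.917 0.385
outer loop
vertex -1.461 -0.323 -3.682
vertex -0.716 -0.208 -3.619
vertex -1.177 -0.023 -3.048
endloop
endfacet
facet normal -0.533 -0.647 0.545
outer loop
vertex -1.461 -0.323 -3.682
vertex -1.177 -0.023 -3.048
vertex -1.816 0.254 -3.344
endloop
endfacet
facet normal -0.867 -0.494 -0.067
outer loop
vertex -1.461 -0.323 -3.682
vertex -1.816 0.254 -3.344
vertex -1.75 0.24 -4.098
endloop
endfacet
facet normal -0.432 -0.669 -0.605
outer loop
vertex -1.461 -0.323 -3.682
vertex -1.75 0.24 -4.098
vertex -1.07 -0.045 -4.268
endloop
endfacet
facet normal 0.171 -0.929 -0.327
outer loop
vertex -1.461 -0.323 -3.682
vertex -1.07 -0.045 -4.268
vertex -0.716 -0.208 -3.619
endloop
endfacet
facet normal 0.605 -0.472 0.641
outer loop
vertex -1.177 -0.023 -3.048
vertex -0.716 -0.208 -3.619
vertex -0.61 0.44 -3.242
endloop
endfacet
facet normal -0.433 -0.037 0.901
outer loop
vertex -1.816 0.254 -3.344
vertex -1.177 -0.023 -3.048
vertex -1.29 0.725 -3.072
endloop
endfacet
facet normal -0.973 0.211 -0.089
outer loop
vertex -1.75 0.24 -4.098
vertex -1.816 0.254 -3.344
vertex -1.644 0.888 -3.721
endloop
endfacet
facet normal -0.270 -0.072 -0.960
outer loop
vertex -1.07 -0.045 -4.268
vertex -1.75 0.24 -4.098
vertex -1.183 0.703 -4.292
endloop
endfacet
facet normal 0.705 -0.494 -0.509
outer loop
vertex -0.716 -0.208 -3.619
vertex -1.07 -0.045 -4.268
vertex -0.544 0.426 -3.996
endloop
endfacet

endsolid


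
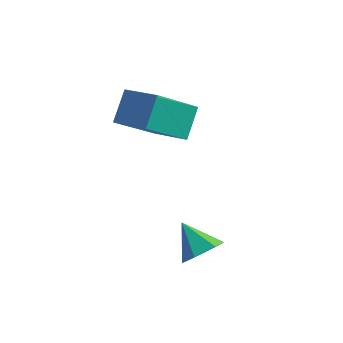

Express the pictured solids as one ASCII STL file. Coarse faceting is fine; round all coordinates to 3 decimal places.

solid 
facet normal 0.722 -0.232 -0.652
outer loop
vertex 3.11 0.731 -3.578
vertex 2.672 0.814 -4.092
vertex 3.041 1.341 -3.871
endloop
endfacet
facet normal 0.288 0.441 0.850
outer loop
vertex 3.11 0.731 -3.578
vertex 3.041 1.341 -3.871
vertex 1.828 1.086 -3.328
endloop
endfacet
facet normal 0.721 -0.231 -0.653
outer loop
vertex 3.041 1.341 -3.871
vertex 2.672 0.814 -4.092
vertex 2.603 1.424 -4.384
endloop
endfacet
facet normal -0.096 0.966 0.239
outer loop
vertex 3.041 1.341 -3.871
vertex 2.603 1.424 -4.384
vertex 1.828 1.086 -3.328
endloop
endfacet
facet normal 0.721 -0.231 -0.653
outer loop
vertex 2.603 1.424 -4.384
vertex 2.672 0.814 -4.092
vertex 2.234 0.898 -4.605
endloop
endfacet
facet normal -0.708 0.630 -0.318
outer loop
vertex 2.603 1.424 -4.384
vertex 2.234 0.898 -4.605
vertex 1.828 1.086 -3.328
endloop
endfacet
facet normal 0.721 -0.231 -0.653
outer loop
vertex 2.234 0.898 -4.605
vertex 2.672 0.814 -4.092
vertex 2.303 0.288 -4.313
endloop
endfacet
facet normal -0.936 -0.232 -0.264
outer loop
vertex 2.234 0.898 -4.605
vertex 2.303 0.288 -4.313
vertex 1.828 1.086 -3.328
endloop
endfacet
facet normal 0.721 -0.232 -0.653
outer loop
vertex 2.303 0.288 -4.313
vertex 2.672 0.814 -4.092
vertex 2.741 0.204 -3.799
endloop
endfacet
facet normal -0.553 -0.758 0.347
outer loop
vertex 2.303 0.288 -4.313
vertex 2.741 0.204 -3.799
vertex 1.828 1.086 -3.328
endloop
endfacet
facet normal 0.722 -0.232 -0.652
outer loop
vertex 2.741 0.204 -3.799
vertex 2.672 0.814 -4.092
vertex 3.11 0.731 -3.578
endloop
endfacet
facet normal 0.060 -0.421 0.905
outer loop
vertex 2.741 0.204 -3.799
vertex 3.11 0.731 -3.578
vertex 1.828 1.086 -3.328
endloop
endfacet
facet normal -0.947 0.180 -0.265
outer loop
vertex -1.577 3.659 -0.528
vertex -0.989 5.018 -1.704
vertex -1.481 2.84 -1.427
endloop
endfacet
facet normal -0.311 -0.719 0.622
outer loop
vertex -0.231 2.602 -1.076
vertex -1.577 3.659 -0.528
vertex -1.481 2.84 -1.427
endloop
endfacet
facet normal -0.947 0.180 -0.266
outer loop
vertex -1.481 2.84 -1.427
vertex -0.989 5.018 -1.704
vertex -0.893 4.198 -2.602
endloop
endfacet
facet normal 0.079 -0.672 -0.737
outer loop
vertex -0.893 4.198 -2.602
vertex -0.231 2.602 -1.076
vertex -1.481 2.84 -1.427
endloop
endfacet
facet normal -0.079 0.672 0.737
outer loop
vertex -1.577 3.659 -0.528
vertex 0.261 4.78 -1.353
vertex -0.989 5.018 -1.704
endloop
endfacet
facet normal -0.311 -0.718 0.623
outer loop
vertex -0.327 3.422 -0.178
vertex -1.577 3.659 -0.528
vertex -0.231 2.602 -1.076
endloop
endfacet
facet normal -0.079 0.672 0.737
outer loop
vertex -0.327 3.422 -0.178
vertex 0.261 4.78 -1.353
vertex -1.577 3.659 -0.528
endloop
endfacet
facet normal 0.311 0.718 -0.622
outer loop
vertex -0.989 5.018 -1.704
vertex 0.261 4.78 -1.353
vertex -0.893 4.198 -2.602
endloop
endfacet
facet normal 0.079 -0.672 -0.737
outer loop
vertex 0.357 3.961 -2.252
vertex -0.231 2.602 -1.076
vertex -0.893 4.198 -2.602
endloop
endfacet
facet normal 0.310 0.719 -0.622
outer loop
vertex -0.893 4.198 -2.602
vertex 0.261 4.78 -1.353
vertex 0.357 3.961 -2.252
endloop
endfacet
facet normal 0.947 -0.180 0.266
outer loop
vertex 0.357 3.961 -2.252
vertex -0.327 3.422 -0.178
vertex -0.231 2.602 -1.076
endloop
endfacet
facet normal 0.947 -0.180 0.265
outer loop
vertex 0.261 4.78 -1.353
vertex -0.327 3.422 -0.178
vertex 0.357 3.961 -2.252
endloop
endfacet

endsolid


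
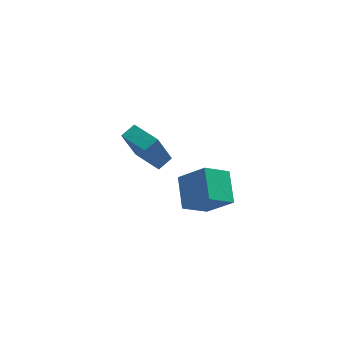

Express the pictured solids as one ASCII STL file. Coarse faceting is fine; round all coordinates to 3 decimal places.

solid 
facet normal -0.510 0.859 -0.031
outer loop
vertex -4.729 3.659 -1.67
vertex -3.984 4.115 -1.296
vertex -3.955 4.046 -3.682
endloop
endfacet
facet normal -0.784 -0.480 -0.394
outer loop
vertex -3.016 2.465 -3.624
vertex -4.729 3.659 -1.67
vertex -3.955 4.046 -3.682
endloop
endfacet
facet normal -0.510 0.859 -0.031
outer loop
vertex -3.955 4.046 -3.682
vertex -3.984 4.115 -1.296
vertex -3.21 4.502 -3.307
endloop
endfacet
facet normal 0.354 0.177 -0.918
outer loop
vertex -3.21 4.502 -3.307
vertex -3.016 2.465 -3.624
vertex -3.955 4.046 -3.682
endloop
endfacet
facet normal -0.353 -0.176 0.919
outer loop
vertex -4.729 3.659 -1.67
vertex -3.045 2.534 -1.238
vertex -3.984 4.115 -1.296
endloop
endfacet
facet normal -0.784 -0.480 -0.394
outer loop
vertex -3.79 2.078 -1.613
vertex -4.729 3.659 -1.67
vertex -3.016 2.465 -3.624
endloop
endfacet
facet normal -0.354 -0.177 0.918
outer loop
vertex -3.79 2.078 -1.613
vertex -3.045 2.534 -1.238
vertex -4.729 3.659 -1.67
endloop
endfacet
facet normal 0.784 0.480 0.394
outer loop
vertex -3.984 4.115 -1.296
vertex -3.045 2.534 -1.238
vertex -3.21 4.502 -3.307
endloop
endfacet
facet normal 0.353 0.177 -0.919
outer loop
vertex -2.271 2.921 -3.25
vertex -3.016 2.465 -3.624
vertex -3.21 4.502 -3.307
endloop
endfacet
facet normal 0.784 0.480 0.394
outer loop
vertex -3.21 4.502 -3.307
vertex -3.045 2.534 -1.238
vertex -2.271 2.921 -3.25
endloop
endfacet
facet normal 0.510 -0.859 0.031
outer loop
vertex -2.271 2.921 -3.25
vertex -3.79 2.078 -1.613
vertex -3.016 2.465 -3.624
endloop
endfacet
facet normal 0.510 -0.859 0.031
outer loop
vertex -3.045 2.534 -1.238
vertex -3.79 2.078 -1.613
vertex -2.271 2.921 -3.25
endloop
endfacet
facet normal -0.792 -0.268 0.549
outer loop
vertex -1.558 -2.142 0.51
vertex -2.709 -1.363 -0.77
vertex -1.641 -3.753 -0.395
endloop
endfacet
facet normal 0.609 -0.412 0.678
outer loop
vertex -0.351 -3.317 -1.29
vertex -1.558 -2.142 0.51
vertex -1.641 -3.753 -0.395
endloop
endfacet
facet normal -0.792 -0.268 0.549
outer loop
vertex -1.641 -3.753 -0.395
vertex -2.709 -1.363 -0.77
vertex -2.793 -2.974 -1.676
endloop
endfacet
facet normal -0.045 -0.871 -0.489
outer loop
vertex -2.793 -2.974 -1.676
vertex -0.351 -3.317 -1.29
vertex -1.641 -3.753 -0.395
endloop
endfacet
facet normal 0.045 0.871 0.489
outer loop
vertex -1.558 -2.142 0.51
vertex -1.419 -0.927 -1.665
vertex -2.709 -1.363 -0.77
endloop
endfacet
facet normal 0.609 -0.413 0.678
outer loop
vertex -0.267 -1.706 -0.384
vertex -1.558 -2.142 0.51
vertex -0.351 -3.317 -1.29
endloop
endfacet
facet normal 0.045 0.871 0.489
outer loop
vertex -0.267 -1.706 -0.384
vertex -1.419 -0.927 -1.665
vertex -1.558 -2.142 0.51
endloop
endfacet
facet normal -0.609 0.413 -0.677
outer loop
vertex -2.709 -1.363 -0.77
vertex -1.419 -0.927 -1.665
vertex -2.793 -2.974 -1.676
endloop
endfacet
facet normal -0.045 -0.871 -0.490
outer loop
vertex -1.502 -2.538 -2.57
vertex -0.351 -3.317 -1.29
vertex -2.793 -2.974 -1.676
endloop
endfacet
facet normal -0.609 0.412 -0.678
outer loop
vertex -2.793 -2.974 -1.676
vertex -1.419 -0.927 -1.665
vertex -1.502 -2.538 -2.57
endloop
endfacet
facet normal 0.792 0.268 -0.549
outer loop
vertex -1.502 -2.538 -2.57
vertex -0.267 -1.706 -0.384
vertex -0.351 -3.317 -1.29
endloop
endfacet
facet normal 0.792 0.268 -0.549
outer loop
vertex -1.419 -0.927 -1.665
vertex -0.267 -1.706 -0.384
vertex -1.502 -2.538 -2.57
endloop
endfacet

endsolid


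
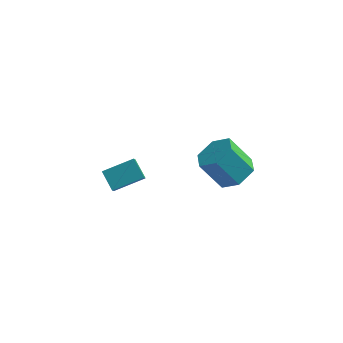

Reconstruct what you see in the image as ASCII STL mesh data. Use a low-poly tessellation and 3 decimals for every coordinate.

solid 
facet normal 0.594 0.018 -0.804
outer loop
vertex 3.296 -2.879 3.342
vertex 2.737 -3.683 2.911
vertex 2.45 -2.67 2.721
endloop
endfacet
facet normal 0.147 0.981 0.130
outer loop
vertex 3.296 -2.879 3.342
vertex 2.45 -2.67 2.721
vertex 2.201 -2.912 4.821
endloop
endfacet
facet normal 0.146 0.981 0.130
outer loop
vertex 2.201 -2.912 4.821
vertex 2.45 -2.67 2.721
vertex 1.355 -2.703 4.199
endloop
endfacet
facet normal -0.595 -0.019 0.803
outer loop
vertex 2.201 -2.912 4.821
vertex 1.355 -2.703 4.199
vertex 1.643 -3.717 4.389
endloop
endfacet
facet normal 0.596 0.018 -0.803
outer loop
vertex 2.45 -2.67 2.721
vertex 2.737 -3.683 2.911
vertex 1.892 -3.475 2.289
endloop
endfacet
facet normal -0.611 0.659 -0.438
outer loop
vertex 2.45 -2.67 2.721
vertex 1.892 -3.475 2.289
vertex 1.355 -2.703 4.199
endloop
endfacet
facet normal -0.612 0.659 -0.438
outer loop
vertex 1.355 -2.703 4.199
vertex 1.892 -3.475 2.289
vertex 0.797 -3.508 3.768
endloop
endfacet
facet normal -0.595 -0.018 0.804
outer loop
vertex 1.355 -2.703 4.199
vertex 0.797 -3.508 3.768
vertex 1.643 -3.717 4.389
endloop
endfacet
facet normal 0.596 0.018 -0.803
outer loop
vertex 1.892 -3.475 2.289
vertex 2.737 -3.683 2.911
vertex 2.179 -4.488 2.479
endloop
endfacet
facet normal -0.758 -0.321 -0.568
outer loop
vertex 1.892 -3.475 2.289
vertex 2.179 -4.488 2.479
vertex 0.797 -3.508 3.768
endloop
endfacet
facet normal -0.758 -0.321 -0.568
outer loop
vertex 0.797 -3.508 3.768
vertex 2.179 -4.488 2.479
vertex 1.084 -4.521 3.958
endloop
endfacet
facet normal -0.594 -0.018 0.804
outer loop
vertex 0.797 -3.508 3.768
vertex 1.084 -4.521 3.958
vertex 1.643 -3.717 4.389
endloop
endfacet
facet normal 0.595 0.019 -0.803
outer loop
vertex 2.179 -4.488 2.479
vertex 2.737 -3.683 2.911
vertex 3.025 -4.697 3.101
endloop
endfacet
facet normal -0.146 -0.981 -0.130
outer loop
vertex 2.179 -4.488 2.479
vertex 3.025 -4.697 3.101
vertex 1.084 -4.521 3.958
endloop
endfacet
facet normal -0.147 -0.981 -0.130
outer loop
vertex 1.084 -4.521 3.958
vertex 3.025 -4.697 3.101
vertex 1.93 -4.73 4.579
endloop
endfacet
facet normal -0.594 -0.018 0.804
outer loop
vertex 1.084 -4.521 3.958
vertex 1.93 -4.73 4.579
vertex 1.643 -3.717 4.389
endloop
endfacet
facet normal 0.595 0.018 -0.804
outer loop
vertex 3.025 -4.697 3.101
vertex 2.737 -3.683 2.911
vertex 3.583 -3.892 3.532
endloop
endfacet
facet normal 0.612 -0.659 0.438
outer loop
vertex 3.025 -4.697 3.101
vertex 3.583 -3.892 3.532
vertex 1.93 -4.73 4.579
endloop
endfacet
facet normal 0.611 -0.659 0.438
outer loop
vertex 1.93 -4.73 4.579
vertex 3.583 -3.892 3.532
vertex 2.488 -3.925 5.011
endloop
endfacet
facet normal -0.596 -0.018 0.803
outer loop
vertex 1.93 -4.73 4.579
vertex 2.488 -3.925 5.011
vertex 1.643 -3.717 4.389
endloop
endfacet
facet normal 0.594 0.018 -0.804
outer loop
vertex 3.583 -3.892 3.532
vertex 2.737 -3.683 2.911
vertex 3.296 -2.879 3.342
endloop
endfacet
facet normal 0.758 0.321 0.568
outer loop
vertex 3.583 -3.892 3.532
vertex 3.296 -2.879 3.342
vertex 2.488 -3.925 5.011
endloop
endfacet
facet normal 0.758 0.321 0.568
outer loop
vertex 2.488 -3.925 5.011
vertex 3.296 -2.879 3.342
vertex 2.201 -2.912 4.821
endloop
endfacet
facet normal -0.596 -0.018 0.803
outer loop
vertex 2.488 -3.925 5.011
vertex 2.201 -2.912 4.821
vertex 1.643 -3.717 4.389
endloop
endfacet
facet normal -0.826 -0.454 -0.333
outer loop
vertex -3.839 -1.948 -1.616
vertex -4.532 -1.224 -0.885
vertex -3.901 -1.376 -2.242
endloop
endfacet
facet normal 0.559 -0.584 -0.589
outer loop
vertex -2.448 -0.576 -1.655
vertex -3.839 -1.948 -1.616
vertex -3.901 -1.376 -2.242
endloop
endfacet
facet normal -0.826 -0.454 -0.333
outer loop
vertex -3.901 -1.376 -2.242
vertex -4.532 -1.224 -0.885
vertex -4.594 -0.652 -1.511
endloop
endfacet
facet normal -0.073 0.673 -0.736
outer loop
vertex -4.594 -0.652 -1.511
vertex -2.448 -0.576 -1.655
vertex -3.901 -1.376 -2.242
endloop
endfacet
facet normal 0.073 -0.673 0.736
outer loop
vertex -3.839 -1.948 -1.616
vertex -3.079 -0.424 -0.298
vertex -4.532 -1.224 -0.885
endloop
endfacet
facet normal 0.559 -0.584 -0.589
outer loop
vertex -2.386 -1.148 -1.029
vertex -3.839 -1.948 -1.616
vertex -2.448 -0.576 -1.655
endloop
endfacet
facet normal 0.073 -0.673 0.736
outer loop
vertex -2.386 -1.148 -1.029
vertex -3.079 -0.424 -0.298
vertex -3.839 -1.948 -1.616
endloop
endfacet
facet normal -0.559 0.584 0.589
outer loop
vertex -4.532 -1.224 -0.885
vertex -3.079 -0.424 -0.298
vertex -4.594 -0.652 -1.511
endloop
endfacet
facet normal -0.073 0.673 -0.736
outer loop
vertex -3.141 0.148 -0.924
vertex -2.448 -0.576 -1.655
vertex -4.594 -0.652 -1.511
endloop
endfacet
facet normal -0.559 0.584 0.589
outer loop
vertex -4.594 -0.652 -1.511
vertex -3.079 -0.424 -0.298
vertex -3.141 0.148 -0.924
endloop
endfacet
facet normal 0.826 0.454 0.333
outer loop
vertex -3.141 0.148 -0.924
vertex -2.386 -1.148 -1.029
vertex -2.448 -0.576 -1.655
endloop
endfacet
facet normal 0.826 0.454 0.333
outer loop
vertex -3.079 -0.424 -0.298
vertex -2.386 -1.148 -1.029
vertex -3.141 0.148 -0.924
endloop
endfacet

endsolid


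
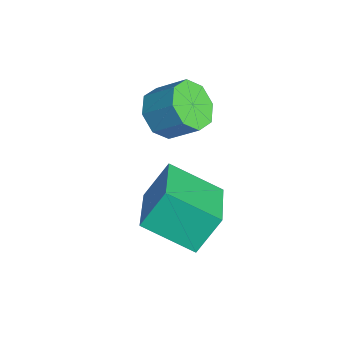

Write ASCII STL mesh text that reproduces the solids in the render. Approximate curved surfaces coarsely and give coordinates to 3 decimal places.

solid 
facet normal -0.445 -0.761 0.471
outer loop
vertex -1.153 -3.728 -0.537
vertex -3.029 -3.107 -1.304
vertex -0.958 -4.549 -1.679
endloop
endfacet
facet normal 0.885 -0.293 0.362
outer loop
vertex -0.131 -3.133 -2.556
vertex -1.153 -3.728 -0.537
vertex -0.958 -4.549 -1.679
endloop
endfacet
facet normal -0.445 -0.761 0.471
outer loop
vertex -0.958 -4.549 -1.679
vertex -3.029 -3.107 -1.304
vertex -2.834 -3.928 -2.446
endloop
endfacet
facet normal 0.137 -0.578 -0.804
outer loop
vertex -2.834 -3.928 -2.446
vertex -0.131 -3.133 -2.556
vertex -0.958 -4.549 -1.679
endloop
endfacet
facet normal -0.137 0.578 0.804
outer loop
vertex -1.153 -3.728 -0.537
vertex -2.202 -1.691 -2.181
vertex -3.029 -3.107 -1.304
endloop
endfacet
facet normal 0.885 -0.293 0.362
outer loop
vertex -0.326 -2.312 -1.414
vertex -1.153 -3.728 -0.537
vertex -0.131 -3.133 -2.556
endloop
endfacet
facet normal -0.137 0.578 0.804
outer loop
vertex -0.326 -2.312 -1.414
vertex -2.202 -1.691 -2.181
vertex -1.153 -3.728 -0.537
endloop
endfacet
facet normal -0.885 0.293 -0.362
outer loop
vertex -3.029 -3.107 -1.304
vertex -2.202 -1.691 -2.181
vertex -2.834 -3.928 -2.446
endloop
endfacet
facet normal 0.137 -0.578 -0.804
outer loop
vertex -2.007 -2.512 -3.323
vertex -0.131 -3.133 -2.556
vertex -2.834 -3.928 -2.446
endloop
endfacet
facet normal -0.885 0.293 -0.362
outer loop
vertex -2.834 -3.928 -2.446
vertex -2.202 -1.691 -2.181
vertex -2.007 -2.512 -3.323
endloop
endfacet
facet normal 0.445 0.761 -0.471
outer loop
vertex -2.007 -2.512 -3.323
vertex -0.326 -2.312 -1.414
vertex -0.131 -3.133 -2.556
endloop
endfacet
facet normal 0.445 0.761 -0.471
outer loop
vertex -2.202 -1.691 -2.181
vertex -0.326 -2.312 -1.414
vertex -2.007 -2.512 -3.323
endloop
endfacet
facet normal -0.459 -0.624 -0.632
outer loop
vertex -3.376 -3.493 0.016
vertex -4.107 -2.987 0.047
vertex -3.377 -3.008 -0.462
endloop
endfacet
facet normal 0.889 -0.321 -0.328
outer loop
vertex -3.376 -3.493 0.016
vertex -3.377 -3.008 -0.462
vertex -2.821 -2.738 0.782
endloop
endfacet
facet normal 0.889 -0.320 -0.328
outer loop
vertex -2.821 -2.738 0.782
vertex -3.377 -3.008 -0.462
vertex -2.823 -2.253 0.304
endloop
endfacet
facet normal 0.458 0.625 0.632
outer loop
vertex -2.821 -2.738 0.782
vertex -2.823 -2.253 0.304
vertex -3.553 -2.233 0.813
endloop
endfacet
facet normal -0.459 -0.624 -0.633
outer loop
vertex -3.377 -3.008 -0.462
vertex -4.107 -2.987 0.047
vertex -3.807 -2.51 -0.641
endloop
endfacet
facet normal 0.626 0.279 -0.728
outer loop
vertex -3.377 -3.008 -0.462
vertex -3.807 -2.51 -0.641
vertex -2.823 -2.253 0.304
endloop
endfacet
facet normal 0.627 0.278 -0.728
outer loop
vertex -2.823 -2.253 0.304
vertex -3.807 -2.51 -0.641
vertex -3.252 -1.755 0.125
endloop
endfacet
facet normal 0.459 0.623 0.634
outer loop
vertex -2.823 -2.253 0.304
vertex -3.252 -1.755 0.125
vertex -3.553 -2.233 0.813
endloop
endfacet
facet normal -0.458 -0.624 -0.633
outer loop
vertex -3.807 -2.51 -0.641
vertex -4.107 -2.987 0.047
vertex -4.412 -2.292 -0.418
endloop
endfacet
facet normal -0.002 0.713 -0.701
outer loop
vertex -3.807 -2.51 -0.641
vertex -4.412 -2.292 -0.418
vertex -3.252 -1.755 0.125
endloop
endfacet
facet normal -0.002 0.713 -0.701
outer loop
vertex -3.252 -1.755 0.125
vertex -4.412 -2.292 -0.418
vertex -3.857 -1.537 0.348
endloop
endfacet
facet normal 0.458 0.623 0.634
outer loop
vertex -3.252 -1.755 0.125
vertex -3.857 -1.537 0.348
vertex -3.553 -2.233 0.813
endloop
endfacet
facet normal -0.458 -0.624 -0.633
outer loop
vertex -4.412 -2.292 -0.418
vertex -4.107 -2.987 0.047
vertex -4.839 -2.482 0.078
endloop
endfacet
facet normal -0.630 0.730 -0.263
outer loop
vertex -4.412 -2.292 -0.418
vertex -4.839 -2.482 0.078
vertex -3.857 -1.537 0.348
endloop
endfacet
facet normal -0.630 0.730 -0.263
outer loop
vertex -3.857 -1.537 0.348
vertex -4.839 -2.482 0.078
vertex -4.284 -1.727 0.844
endloop
endfacet
facet normal 0.458 0.623 0.633
outer loop
vertex -3.857 -1.537 0.348
vertex -4.284 -1.727 0.844
vertex -3.553 -2.233 0.813
endloop
endfacet
facet normal -0.458 -0.625 -0.632
outer loop
vertex -4.839 -2.482 0.078
vertex -4.107 -2.987 0.047
vertex -4.837 -2.967 0.556
endloop
endfacet
facet normal -0.889 0.320 0.328
outer loop
vertex -4.839 -2.482 0.078
vertex -4.837 -2.967 0.556
vertex -4.284 -1.727 0.844
endloop
endfacet
facet normal -0.889 0.321 0.327
outer loop
vertex -4.284 -1.727 0.844
vertex -4.837 -2.967 0.556
vertex -4.283 -2.212 1.322
endloop
endfacet
facet normal 0.459 0.624 0.632
outer loop
vertex -4.284 -1.727 0.844
vertex -4.283 -2.212 1.322
vertex -3.553 -2.233 0.813
endloop
endfacet
facet normal -0.459 -0.623 -0.634
outer loop
vertex -4.837 -2.967 0.556
vertex -4.107 -2.987 0.047
vertex -4.408 -3.465 0.735
endloop
endfacet
facet normal -0.627 -0.278 0.728
outer loop
vertex -4.837 -2.967 0.556
vertex -4.408 -3.465 0.735
vertex -4.283 -2.212 1.322
endloop
endfacet
facet normal -0.626 -0.279 0.728
outer loop
vertex -4.283 -2.212 1.322
vertex -4.408 -3.465 0.735
vertex -3.853 -2.71 1.501
endloop
endfacet
facet normal 0.459 0.624 0.633
outer loop
vertex -4.283 -2.212 1.322
vertex -3.853 -2.71 1.501
vertex -3.553 -2.233 0.813
endloop
endfacet
facet normal -0.458 -0.623 -0.634
outer loop
vertex -4.408 -3.465 0.735
vertex -4.107 -2.987 0.047
vertex -3.803 -3.683 0.512
endloop
endfacet
facet normal 0.002 -0.713 0.701
outer loop
vertex -4.408 -3.465 0.735
vertex -3.803 -3.683 0.512
vertex -3.853 -2.71 1.501
endloop
endfacet
facet normal 0.002 -0.713 0.701
outer loop
vertex -3.853 -2.71 1.501
vertex -3.803 -3.683 0.512
vertex -3.248 -2.928 1.278
endloop
endfacet
facet normal 0.458 0.624 0.633
outer loop
vertex -3.853 -2.71 1.501
vertex -3.248 -2.928 1.278
vertex -3.553 -2.233 0.813
endloop
endfacet
facet normal -0.458 -0.623 -0.633
outer loop
vertex -3.803 -3.683 0.512
vertex -4.107 -2.987 0.047
vertex -3.376 -3.493 0.016
endloop
endfacet
facet normal 0.630 -0.730 0.263
outer loop
vertex -3.803 -3.683 0.512
vertex -3.376 -3.493 0.016
vertex -3.248 -2.928 1.278
endloop
endfacet
facet normal 0.630 -0.730 0.263
outer loop
vertex -3.248 -2.928 1.278
vertex -3.376 -3.493 0.016
vertex -2.821 -2.738 0.782
endloop
endfacet
facet normal 0.458 0.624 0.633
outer loop
vertex -3.248 -2.928 1.278
vertex -2.821 -2.738 0.782
vertex -3.553 -2.233 0.813
endloop
endfacet

endsolid


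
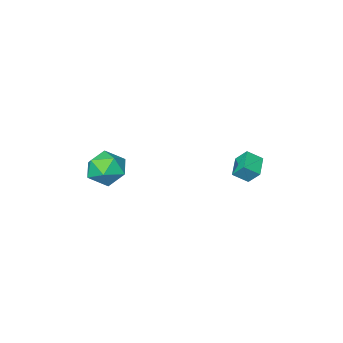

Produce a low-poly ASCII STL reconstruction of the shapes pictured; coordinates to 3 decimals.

solid 
facet normal -0.707 0.424 -0.566
outer loop
vertex -4.396 4.022 -1.304
vertex -3.555 4.884 -1.708
vertex -4.144 3.416 -2.072
endloop
endfacet
facet normal -0.662 -0.678 0.318
outer loop
vertex -3.445 2.996 -1.512
vertex -4.396 4.022 -1.304
vertex -4.144 3.416 -2.072
endloop
endfacet
facet normal -0.707 0.424 -0.566
outer loop
vertex -4.144 3.416 -2.072
vertex -3.555 4.884 -1.708
vertex -3.303 4.278 -2.476
endloop
endfacet
facet normal 0.249 -0.600 -0.761
outer loop
vertex -3.303 4.278 -2.476
vertex -3.445 2.996 -1.512
vertex -4.144 3.416 -2.072
endloop
endfacet
facet normal -0.249 0.600 0.761
outer loop
vertex -4.396 4.022 -1.304
vertex -2.856 4.464 -1.148
vertex -3.555 4.884 -1.708
endloop
endfacet
facet normal -0.662 -0.678 0.318
outer loop
vertex -3.697 3.602 -0.744
vertex -4.396 4.022 -1.304
vertex -3.445 2.996 -1.512
endloop
endfacet
facet normal -0.249 0.600 0.761
outer loop
vertex -3.697 3.602 -0.744
vertex -2.856 4.464 -1.148
vertex -4.396 4.022 -1.304
endloop
endfacet
facet normal 0.662 0.678 -0.318
outer loop
vertex -3.555 4.884 -1.708
vertex -2.856 4.464 -1.148
vertex -3.303 4.278 -2.476
endloop
endfacet
facet normal 0.249 -0.600 -0.761
outer loop
vertex -2.604 3.858 -1.916
vertex -3.445 2.996 -1.512
vertex -3.303 4.278 -2.476
endloop
endfacet
facet normal 0.662 0.678 -0.318
outer loop
vertex -3.303 4.278 -2.476
vertex -2.856 4.464 -1.148
vertex -2.604 3.858 -1.916
endloop
endfacet
facet normal 0.707 -0.424 0.566
outer loop
vertex -2.604 3.858 -1.916
vertex -3.697 3.602 -0.744
vertex -3.445 2.996 -1.512
endloop
endfacet
facet normal 0.707 -0.424 0.566
outer loop
vertex -2.856 4.464 -1.148
vertex -3.697 3.602 -0.744
vertex -2.604 3.858 -1.916
endloop
endfacet
facet normal 0.056 0.897 0.437
outer loop
vertex 2.41 1.879 -1.057
vertex 2.688 1.378 -0.065
vertex 3.51 1.685 -0.801
endloop
endfacet
facet normal 0.225 0.941 -0.254
outer loop
vertex 2.41 1.879 -1.057
vertex 3.51 1.685 -0.801
vertex 3.126 1.49 -1.863
endloop
endfacet
facet normal -0.330 0.701 -0.632
outer loop
vertex 2.41 1.879 -1.057
vertex 3.126 1.49 -1.863
vertex 2.065 1.062 -1.783
endloop
endfacet
facet normal -0.843 0.510 -0.173
outer loop
vertex 2.41 1.879 -1.057
vertex 2.065 1.062 -1.783
vertex 1.795 0.993 -0.671
endloop
endfacet
facet normal -0.603 0.631 0.488
outer loop
vertex 2.41 1.879 -1.057
vertex 1.795 0.993 -0.671
vertex 2.688 1.378 -0.065
endloop
endfacet
facet normal 0.778 0.504 -0.374
outer loop
vertex 3.126 1.49 -1.863
vertex 3.51 1.685 -0.801
vertex 3.845 0.747 -1.369
endloop
endfacet
facet normal 0.505 0.435 0.745
outer loop
vertex 3.51 1.685 -0.801
vertex 2.688 1.378 -0.065
vertex 3.575 0.678 -0.257
endloop
endfacet
facet normal -0.563 0.005 0.826
outer loop
vertex 2.688 1.378 -0.065
vertex 1.795 0.993 -0.671
vertex 2.514 0.25 -0.177
endloop
endfacet
facet normal -0.951 -0.193 -0.243
outer loop
vertex 1.795 0.993 -0.671
vertex 2.065 1.062 -1.783
vertex 2.13 0.055 -1.239
endloop
endfacet
facet normal -0.121 0.117 -0.986
outer loop
vertex 2.065 1.062 -1.783
vertex 3.126 1.49 -1.863
vertex 2.952 0.362 -1.975
endloop
endfacet
facet normal 0.843 -0.510 0.173
outer loop
vertex 3.23 -0.139 -0.983
vertex 3.845 0.747 -1.369
vertex 3.575 0.678 -0.257
endloop
endfacet
facet normal 0.330 -0.701 0.632
outer loop
vertex 3.23 -0.139 -0.983
vertex 3.575 0.678 -0.257
vertex 2.514 0.25 -0.177
endloop
endfacet
facet normal -0.225 -0.941 0.254
outer loop
vertex 3.23 -0.139 -0.983
vertex 2.514 0.25 -0.177
vertex 2.13 0.055 -1.239
endloop
endfacet
facet normal -0.056 -0.897 -0.437
outer loop
vertex 3.23 -0.139 -0.983
vertex 2.13 0.055 -1.239
vertex 2.952 0.362 -1.975
endloop
endfacet
facet normal 0.603 -0.631 -0.488
outer loop
vertex 3.23 -0.139 -0.983
vertex 2.952 0.362 -1.975
vertex 3.845 0.747 -1.369
endloop
endfacet
facet normal 0.951 0.193 0.243
outer loop
vertex 3.575 0.678 -0.257
vertex 3.845 0.747 -1.369
vertex 3.51 1.685 -0.801
endloop
endfacet
facet normal 0.121 -0.117 0.986
outer loop
vertex 2.514 0.25 -0.177
vertex 3.575 0.678 -0.257
vertex 2.688 1.378 -0.065
endloop
endfacet
facet normal -0.778 -0.504 0.374
outer loop
vertex 2.13 0.055 -1.239
vertex 2.514 0.25 -0.177
vertex 1.795 0.993 -0.671
endloop
endfacet
facet normal -0.505 -0.435 -0.745
outer loop
vertex 2.952 0.362 -1.975
vertex 2.13 0.055 -1.239
vertex 2.065 1.062 -1.783
endloop
endfacet
facet normal 0.563 -0.005 -0.826
outer loop
vertex 3.845 0.747 -1.369
vertex 2.952 0.362 -1.975
vertex 3.126 1.49 -1.863
endloop
endfacet

endsolid


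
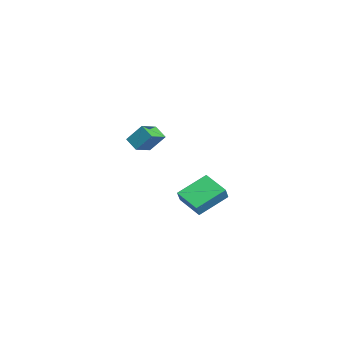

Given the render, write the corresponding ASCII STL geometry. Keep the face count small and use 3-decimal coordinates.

solid 
facet normal -0.549 0.239 -0.801
outer loop
vertex 3.147 -2.21 0.171
vertex 2.555 -0.705 1.026
vertex 4.288 -1.447 -0.383
endloop
endfacet
facet normal 0.324 -0.823 -0.467
outer loop
vertex 4.765 -1.655 0.314
vertex 3.147 -2.21 0.171
vertex 4.288 -1.447 -0.383
endloop
endfacet
facet normal -0.549 0.239 -0.801
outer loop
vertex 4.288 -1.447 -0.383
vertex 2.555 -0.705 1.026
vertex 3.695 0.058 0.473
endloop
endfacet
facet normal 0.771 0.516 -0.373
outer loop
vertex 3.695 0.058 0.473
vertex 4.765 -1.655 0.314
vertex 4.288 -1.447 -0.383
endloop
endfacet
facet normal -0.771 -0.516 0.374
outer loop
vertex 3.147 -2.21 0.171
vertex 3.032 -0.913 1.723
vertex 2.555 -0.705 1.026
endloop
endfacet
facet normal 0.323 -0.822 -0.468
outer loop
vertex 3.625 -2.418 0.867
vertex 3.147 -2.21 0.171
vertex 4.765 -1.655 0.314
endloop
endfacet
facet normal -0.770 -0.516 0.375
outer loop
vertex 3.625 -2.418 0.867
vertex 3.032 -0.913 1.723
vertex 3.147 -2.21 0.171
endloop
endfacet
facet normal -0.324 0.823 0.467
outer loop
vertex 2.555 -0.705 1.026
vertex 3.032 -0.913 1.723
vertex 3.695 0.058 0.473
endloop
endfacet
facet normal 0.770 0.516 -0.375
outer loop
vertex 4.173 -0.15 1.169
vertex 4.765 -1.655 0.314
vertex 3.695 0.058 0.473
endloop
endfacet
facet normal -0.323 0.823 0.468
outer loop
vertex 3.695 0.058 0.473
vertex 3.032 -0.913 1.723
vertex 4.173 -0.15 1.169
endloop
endfacet
facet normal 0.549 -0.239 0.801
outer loop
vertex 4.173 -0.15 1.169
vertex 3.625 -2.418 0.867
vertex 4.765 -1.655 0.314
endloop
endfacet
facet normal 0.549 -0.239 0.801
outer loop
vertex 3.032 -0.913 1.723
vertex 3.625 -2.418 0.867
vertex 4.173 -0.15 1.169
endloop
endfacet
facet normal -0.715 -0.454 0.532
outer loop
vertex -2.465 -3.369 2.979
vertex -3.306 -2.55 2.548
vertex -2.712 -4.148 1.981
endloop
endfacet
facet normal 0.672 -0.655 0.345
outer loop
vertex -2.054 -3.73 1.492
vertex -2.465 -3.369 2.979
vertex -2.712 -4.148 1.981
endloop
endfacet
facet normal -0.715 -0.454 0.532
outer loop
vertex -2.712 -4.148 1.981
vertex -3.306 -2.55 2.548
vertex -3.553 -3.329 1.55
endloop
endfacet
facet normal -0.191 -0.604 -0.774
outer loop
vertex -3.553 -3.329 1.55
vertex -2.054 -3.73 1.492
vertex -2.712 -4.148 1.981
endloop
endfacet
facet normal 0.191 0.604 0.774
outer loop
vertex -2.465 -3.369 2.979
vertex -2.648 -2.132 2.059
vertex -3.306 -2.55 2.548
endloop
endfacet
facet normal 0.672 -0.655 0.345
outer loop
vertex -1.807 -2.951 2.49
vertex -2.465 -3.369 2.979
vertex -2.054 -3.73 1.492
endloop
endfacet
facet normal 0.191 0.604 0.774
outer loop
vertex -1.807 -2.951 2.49
vertex -2.648 -2.132 2.059
vertex -2.465 -3.369 2.979
endloop
endfacet
facet normal -0.672 0.655 -0.345
outer loop
vertex -3.306 -2.55 2.548
vertex -2.648 -2.132 2.059
vertex -3.553 -3.329 1.55
endloop
endfacet
facet normal -0.191 -0.604 -0.774
outer loop
vertex -2.895 -2.911 1.061
vertex -2.054 -3.73 1.492
vertex -3.553 -3.329 1.55
endloop
endfacet
facet normal -0.672 0.655 -0.345
outer loop
vertex -3.553 -3.329 1.55
vertex -2.648 -2.132 2.059
vertex -2.895 -2.911 1.061
endloop
endfacet
facet normal 0.715 0.454 -0.532
outer loop
vertex -2.895 -2.911 1.061
vertex -1.807 -2.951 2.49
vertex -2.054 -3.73 1.492
endloop
endfacet
facet normal 0.715 0.454 -0.532
outer loop
vertex -2.648 -2.132 2.059
vertex -1.807 -2.951 2.49
vertex -2.895 -2.911 1.061
endloop
endfacet

endsolid
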